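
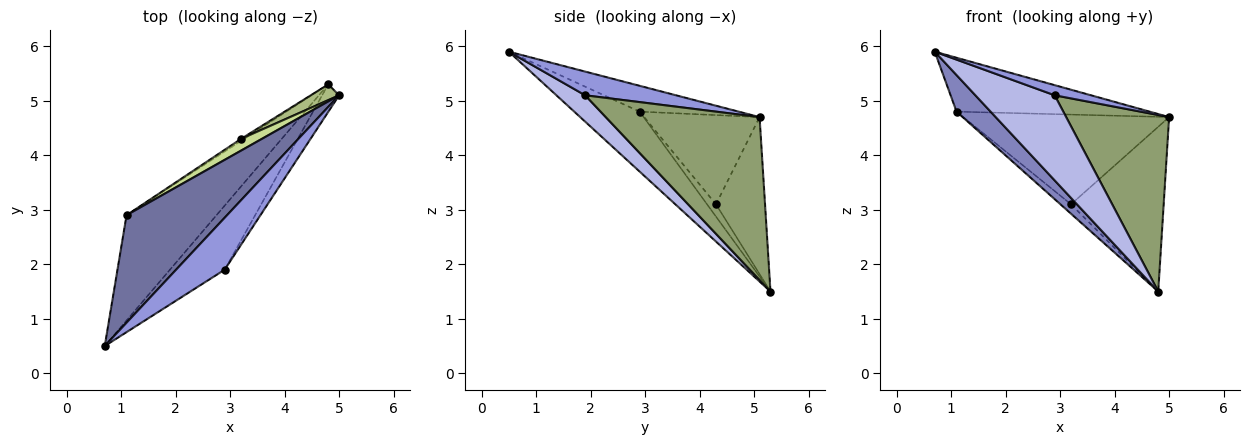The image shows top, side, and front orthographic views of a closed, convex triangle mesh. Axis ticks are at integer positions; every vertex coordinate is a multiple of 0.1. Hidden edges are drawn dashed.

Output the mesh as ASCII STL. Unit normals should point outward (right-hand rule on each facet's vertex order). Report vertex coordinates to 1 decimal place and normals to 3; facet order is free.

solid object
 facet normal -0.224 0.437 0.871
  outer loop
   vertex 1.1 2.9 4.8
   vertex 0.7 0.5 5.9
   vertex 5.0 5.1 4.7
  endloop
 endfacet
 facet normal -0.533 -0.278 -0.799
  outer loop
   vertex 1.1 2.9 4.8
   vertex 4.8 5.3 1.5
   vertex 0.7 0.5 5.9
  endloop
 endfacet
 facet normal 0.432 -0.173 0.885
  outer loop
   vertex 2.9 1.9 5.1
   vertex 5.0 5.1 4.7
   vertex 0.7 0.5 5.9
  endloop
 endfacet
 facet normal 0.278 -0.767 -0.578
  outer loop
   vertex 2.9 1.9 5.1
   vertex 0.7 0.5 5.9
   vertex 4.8 5.3 1.5
  endloop
 endfacet
 facet normal 0.828 -0.554 -0.086
  outer loop
   vertex 2.9 1.9 5.1
   vertex 4.8 5.3 1.5
   vertex 5.0 5.1 4.7
  endloop
 endfacet
 facet normal -0.466 0.881 0.084
  outer loop
   vertex 3.2 4.3 3.1
   vertex 5.0 5.1 4.7
   vertex 4.8 5.3 1.5
  endloop
 endfacet
 facet normal -0.486 0.867 0.113
  outer loop
   vertex 3.2 4.3 3.1
   vertex 1.1 2.9 4.8
   vertex 5.0 5.1 4.7
  endloop
 endfacet
 facet normal -0.636 0.754 -0.165
  outer loop
   vertex 3.2 4.3 3.1
   vertex 4.8 5.3 1.5
   vertex 1.1 2.9 4.8
  endloop
 endfacet
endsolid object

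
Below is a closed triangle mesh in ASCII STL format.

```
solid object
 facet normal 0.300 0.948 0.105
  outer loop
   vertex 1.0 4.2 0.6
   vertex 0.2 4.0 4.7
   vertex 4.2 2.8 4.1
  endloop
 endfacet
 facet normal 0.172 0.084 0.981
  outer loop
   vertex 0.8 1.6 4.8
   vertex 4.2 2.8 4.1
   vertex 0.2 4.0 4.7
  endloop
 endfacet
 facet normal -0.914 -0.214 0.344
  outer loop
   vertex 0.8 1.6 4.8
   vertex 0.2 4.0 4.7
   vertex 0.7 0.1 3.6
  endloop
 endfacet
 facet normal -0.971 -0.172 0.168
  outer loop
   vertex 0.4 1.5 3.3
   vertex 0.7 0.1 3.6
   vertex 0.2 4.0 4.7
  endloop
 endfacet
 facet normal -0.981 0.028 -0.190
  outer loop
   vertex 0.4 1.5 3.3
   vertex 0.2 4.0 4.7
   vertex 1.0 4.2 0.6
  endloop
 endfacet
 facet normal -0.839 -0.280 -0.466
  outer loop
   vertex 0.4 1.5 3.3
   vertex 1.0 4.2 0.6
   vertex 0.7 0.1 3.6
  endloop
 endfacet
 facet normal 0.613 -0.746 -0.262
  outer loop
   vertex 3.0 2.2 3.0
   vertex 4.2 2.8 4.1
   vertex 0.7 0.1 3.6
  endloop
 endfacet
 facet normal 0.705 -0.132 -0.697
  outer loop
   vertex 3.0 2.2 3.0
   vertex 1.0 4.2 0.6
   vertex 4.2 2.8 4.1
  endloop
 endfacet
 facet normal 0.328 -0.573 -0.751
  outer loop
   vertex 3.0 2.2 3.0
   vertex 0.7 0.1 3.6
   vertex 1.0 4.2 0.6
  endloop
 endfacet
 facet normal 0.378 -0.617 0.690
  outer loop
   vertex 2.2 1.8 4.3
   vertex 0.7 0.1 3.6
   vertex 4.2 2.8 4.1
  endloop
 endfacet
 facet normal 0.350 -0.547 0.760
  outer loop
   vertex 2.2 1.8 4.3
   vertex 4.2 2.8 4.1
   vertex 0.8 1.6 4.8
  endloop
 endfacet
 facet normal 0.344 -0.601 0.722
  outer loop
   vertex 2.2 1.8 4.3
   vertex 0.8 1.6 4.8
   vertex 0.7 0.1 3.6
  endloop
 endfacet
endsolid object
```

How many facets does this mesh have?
12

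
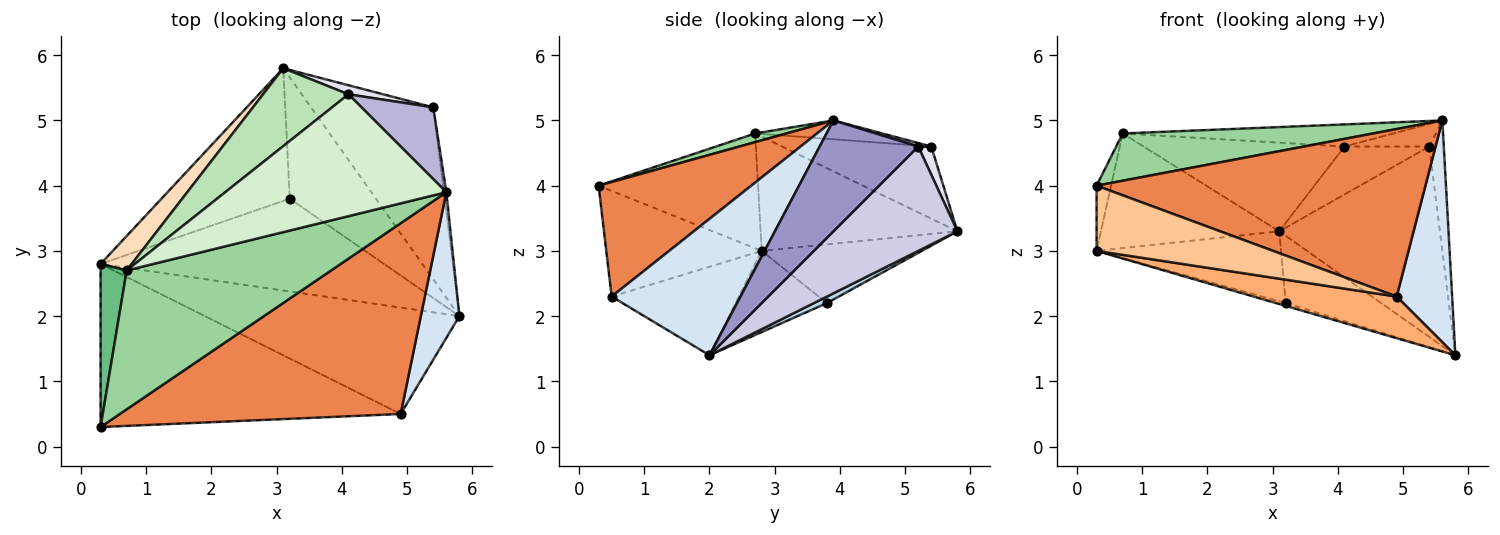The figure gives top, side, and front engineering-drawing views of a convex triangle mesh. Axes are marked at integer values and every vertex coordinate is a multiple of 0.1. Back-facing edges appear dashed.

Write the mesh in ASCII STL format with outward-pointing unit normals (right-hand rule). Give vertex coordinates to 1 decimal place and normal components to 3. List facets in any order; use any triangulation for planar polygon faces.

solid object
 facet normal -0.275 0.029 -0.961
  outer loop
   vertex 3.2 3.8 2.2
   vertex 5.8 2.0 1.4
   vertex 0.3 2.8 3.0
  endloop
 endfacet
 facet normal -0.375 0.432 -0.820
  outer loop
   vertex 3.2 3.8 2.2
   vertex 0.3 2.8 3.0
   vertex 3.1 5.8 3.3
  endloop
 endfacet
 facet normal 0.066 0.483 -0.873
  outer loop
   vertex 3.2 3.8 2.2
   vertex 3.1 5.8 3.3
   vertex 5.8 2.0 1.4
  endloop
 endfacet
 facet normal 0.889 -0.383 0.251
  outer loop
   vertex 4.9 0.5 2.3
   vertex 5.8 2.0 1.4
   vertex 5.6 3.9 5.0
  endloop
 endfacet
 facet normal 0.293 -0.631 0.718
  outer loop
   vertex 4.9 0.5 2.3
   vertex 5.6 3.9 5.0
   vertex 0.3 0.3 4.0
  endloop
 endfacet
 facet normal -0.308 -0.347 -0.886
  outer loop
   vertex 4.9 0.5 2.3
   vertex 0.3 2.8 3.0
   vertex 5.8 2.0 1.4
  endloop
 endfacet
 facet normal -0.311 -0.353 -0.882
  outer loop
   vertex 4.9 0.5 2.3
   vertex 0.3 0.3 4.0
   vertex 0.3 2.8 3.0
  endloop
 endfacet
 facet normal -0.726 0.658 0.198
  outer loop
   vertex 0.7 2.7 4.8
   vertex 3.1 5.8 3.3
   vertex 0.3 2.8 3.0
  endloop
 endfacet
 facet normal -0.971 0.088 0.221
  outer loop
   vertex 0.7 2.7 4.8
   vertex 0.3 2.8 3.0
   vertex 0.3 0.3 4.0
  endloop
 endfacet
 facet normal 0.040 -0.322 0.946
  outer loop
   vertex 0.7 2.7 4.8
   vertex 0.3 0.3 4.0
   vertex 5.6 3.9 5.0
  endloop
 endfacet
 facet normal -0.487 0.656 0.577
  outer loop
   vertex 4.1 5.4 4.6
   vertex 3.1 5.8 3.3
   vertex 0.7 2.7 4.8
  endloop
 endfacet
 facet normal -0.084 0.178 0.980
  outer loop
   vertex 4.1 5.4 4.6
   vertex 0.7 2.7 4.8
   vertex 5.6 3.9 5.0
  endloop
 endfacet
 facet normal 0.989 0.145 -0.022
  outer loop
   vertex 5.4 5.2 4.6
   vertex 5.6 3.9 5.0
   vertex 5.8 2.0 1.4
  endloop
 endfacet
 facet normal 0.046 0.300 0.953
  outer loop
   vertex 5.4 5.2 4.6
   vertex 4.1 5.4 4.6
   vertex 5.6 3.9 5.0
  endloop
 endfacet
 facet normal 0.497 0.644 -0.582
  outer loop
   vertex 5.4 5.2 4.6
   vertex 5.8 2.0 1.4
   vertex 3.1 5.8 3.3
  endloop
 endfacet
 facet normal 0.149 0.972 0.184
  outer loop
   vertex 5.4 5.2 4.6
   vertex 3.1 5.8 3.3
   vertex 4.1 5.4 4.6
  endloop
 endfacet
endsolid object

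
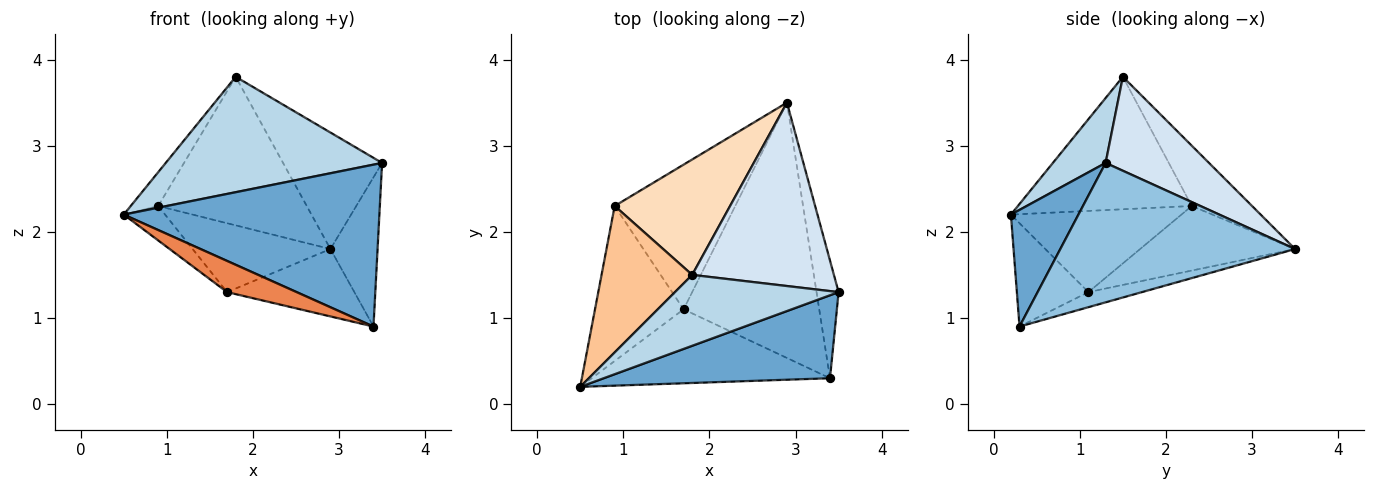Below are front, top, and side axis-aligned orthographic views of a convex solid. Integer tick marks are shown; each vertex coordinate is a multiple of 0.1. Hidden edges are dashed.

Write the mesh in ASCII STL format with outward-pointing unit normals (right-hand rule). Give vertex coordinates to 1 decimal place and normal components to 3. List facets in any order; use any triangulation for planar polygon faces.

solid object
 facet normal 0.229 -0.866 0.444
  outer loop
   vertex 3.4 0.3 0.9
   vertex 3.5 1.3 2.8
   vertex 0.5 0.2 2.2
  endloop
 endfacet
 facet normal 0.969 0.195 -0.153
  outer loop
   vertex 3.4 0.3 0.9
   vertex 2.9 3.5 1.8
   vertex 3.5 1.3 2.8
  endloop
 endfacet
 facet normal 0.203 -0.834 0.513
  outer loop
   vertex 1.8 1.5 3.8
   vertex 0.5 0.2 2.2
   vertex 3.5 1.3 2.8
  endloop
 endfacet
 facet normal 0.488 0.468 0.737
  outer loop
   vertex 1.8 1.5 3.8
   vertex 3.5 1.3 2.8
   vertex 2.9 3.5 1.8
  endloop
 endfacet
 facet normal -0.371 -0.361 -0.856
  outer loop
   vertex 1.7 1.1 1.3
   vertex 3.4 0.3 0.9
   vertex 0.5 0.2 2.2
  endloop
 endfacet
 facet normal -0.107 0.254 -0.961
  outer loop
   vertex 1.7 1.1 1.3
   vertex 2.9 3.5 1.8
   vertex 3.4 0.3 0.9
  endloop
 endfacet
 facet normal -0.818 0.129 0.560
  outer loop
   vertex 0.9 2.3 2.3
   vertex 0.5 0.2 2.2
   vertex 1.8 1.5 3.8
  endloop
 endfacet
 facet normal -0.305 0.752 0.584
  outer loop
   vertex 0.9 2.3 2.3
   vertex 1.8 1.5 3.8
   vertex 2.9 3.5 1.8
  endloop
 endfacet
 facet normal -0.667 0.162 -0.727
  outer loop
   vertex 0.9 2.3 2.3
   vertex 1.7 1.1 1.3
   vertex 0.5 0.2 2.2
  endloop
 endfacet
 facet normal -0.435 0.387 -0.813
  outer loop
   vertex 0.9 2.3 2.3
   vertex 2.9 3.5 1.8
   vertex 1.7 1.1 1.3
  endloop
 endfacet
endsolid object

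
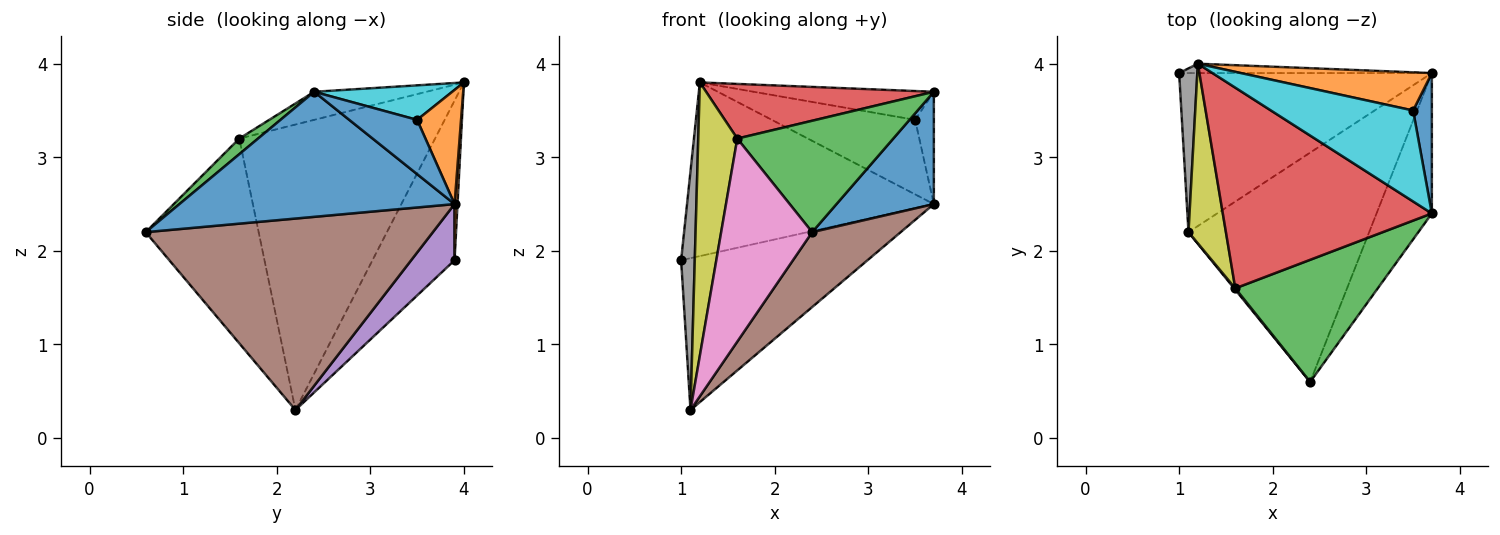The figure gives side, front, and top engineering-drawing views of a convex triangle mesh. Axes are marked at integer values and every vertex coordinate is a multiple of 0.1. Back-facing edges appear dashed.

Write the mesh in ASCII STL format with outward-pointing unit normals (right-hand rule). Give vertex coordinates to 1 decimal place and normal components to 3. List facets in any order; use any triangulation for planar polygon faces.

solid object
 facet normal 0.870 -0.308 -0.385
  outer loop
   vertex 3.7 3.9 2.5
   vertex 3.7 2.4 3.7
   vertex 2.4 0.6 2.2
  endloop
 endfacet
 facet normal 0.012 0.998 -0.054
  outer loop
   vertex 3.7 3.9 2.5
   vertex 1.0 3.9 1.9
   vertex 1.2 4.0 3.8
  endloop
 endfacet
 facet normal 0.081 -0.672 0.736
  outer loop
   vertex 1.6 1.6 3.2
   vertex 2.4 0.6 2.2
   vertex 3.7 2.4 3.7
  endloop
 endfacet
 facet normal -0.129 -0.261 0.957
  outer loop
   vertex 1.6 1.6 3.2
   vertex 3.7 2.4 3.7
   vertex 1.2 4.0 3.8
  endloop
 endfacet
 facet normal 0.159 0.682 -0.714
  outer loop
   vertex 1.1 2.2 0.3
   vertex 1.0 3.9 1.9
   vertex 3.7 3.9 2.5
  endloop
 endfacet
 facet normal 0.710 -0.219 -0.670
  outer loop
   vertex 1.1 2.2 0.3
   vertex 3.7 3.9 2.5
   vertex 2.4 0.6 2.2
  endloop
 endfacet
 facet normal -0.779 -0.627 0.004
  outer loop
   vertex 1.1 2.2 0.3
   vertex 2.4 0.6 2.2
   vertex 1.6 1.6 3.2
  endloop
 endfacet
 facet normal -0.980 -0.163 0.112
  outer loop
   vertex 1.1 2.2 0.3
   vertex 1.2 4.0 3.8
   vertex 1.0 3.9 1.9
  endloop
 endfacet
 facet normal -0.973 -0.194 0.128
  outer loop
   vertex 1.1 2.2 0.3
   vertex 1.6 1.6 3.2
   vertex 1.2 4.0 3.8
  endloop
 endfacet
 facet normal 0.225 0.294 0.929
  outer loop
   vertex 3.5 3.5 3.4
   vertex 1.2 4.0 3.8
   vertex 3.7 2.4 3.7
  endloop
 endfacet
 facet normal 0.915 0.252 0.315
  outer loop
   vertex 3.5 3.5 3.4
   vertex 3.7 2.4 3.7
   vertex 3.7 3.9 2.5
  endloop
 endfacet
 facet normal 0.263 0.859 0.440
  outer loop
   vertex 3.5 3.5 3.4
   vertex 3.7 3.9 2.5
   vertex 1.2 4.0 3.8
  endloop
 endfacet
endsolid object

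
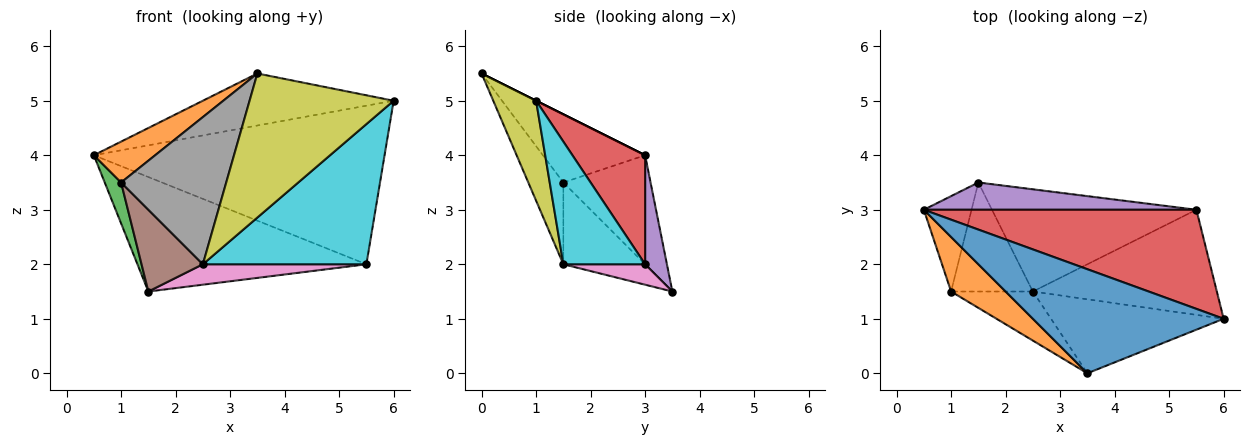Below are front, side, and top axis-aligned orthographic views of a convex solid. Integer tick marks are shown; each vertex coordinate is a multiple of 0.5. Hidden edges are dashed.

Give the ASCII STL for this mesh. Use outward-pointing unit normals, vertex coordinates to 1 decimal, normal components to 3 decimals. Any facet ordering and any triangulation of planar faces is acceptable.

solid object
 facet normal 0.000 0.447 0.894
  outer loop
   vertex 3.5 0.0 5.5
   vertex 6.0 1.0 5.0
   vertex 0.5 3.0 4.0
  endloop
 endfacet
 facet normal -0.707 -0.424 0.566
  outer loop
   vertex 1.0 1.5 3.5
   vertex 3.5 0.0 5.5
   vertex 0.5 3.0 4.0
  endloop
 endfacet
 facet normal -0.903 -0.169 -0.395
  outer loop
   vertex 1.0 1.5 3.5
   vertex 0.5 3.0 4.0
   vertex 1.5 3.5 1.5
  endloop
 endfacet
 facet normal 0.207 0.830 0.518
  outer loop
   vertex 5.5 3.0 2.0
   vertex 0.5 3.0 4.0
   vertex 6.0 1.0 5.0
  endloop
 endfacet
 facet normal 0.092 0.969 0.231
  outer loop
   vertex 5.5 3.0 2.0
   vertex 1.5 3.5 1.5
   vertex 0.5 3.0 4.0
  endloop
 endfacet
 facet normal -0.625 -0.469 -0.625
  outer loop
   vertex 2.5 1.5 2.0
   vertex 1.0 1.5 3.5
   vertex 1.5 3.5 1.5
  endloop
 endfacet
 facet normal 0.098 -0.195 -0.976
  outer loop
   vertex 2.5 1.5 2.0
   vertex 1.5 3.5 1.5
   vertex 5.5 3.0 2.0
  endloop
 endfacet
 facet normal -0.302 -0.905 -0.302
  outer loop
   vertex 2.5 1.5 2.0
   vertex 3.5 0.0 5.5
   vertex 1.0 1.5 3.5
  endloop
 endfacet
 facet normal 0.256 -0.860 -0.442
  outer loop
   vertex 2.5 1.5 2.0
   vertex 6.0 1.0 5.0
   vertex 3.5 0.0 5.5
  endloop
 endfacet
 facet normal 0.371 -0.743 -0.557
  outer loop
   vertex 2.5 1.5 2.0
   vertex 5.5 3.0 2.0
   vertex 6.0 1.0 5.0
  endloop
 endfacet
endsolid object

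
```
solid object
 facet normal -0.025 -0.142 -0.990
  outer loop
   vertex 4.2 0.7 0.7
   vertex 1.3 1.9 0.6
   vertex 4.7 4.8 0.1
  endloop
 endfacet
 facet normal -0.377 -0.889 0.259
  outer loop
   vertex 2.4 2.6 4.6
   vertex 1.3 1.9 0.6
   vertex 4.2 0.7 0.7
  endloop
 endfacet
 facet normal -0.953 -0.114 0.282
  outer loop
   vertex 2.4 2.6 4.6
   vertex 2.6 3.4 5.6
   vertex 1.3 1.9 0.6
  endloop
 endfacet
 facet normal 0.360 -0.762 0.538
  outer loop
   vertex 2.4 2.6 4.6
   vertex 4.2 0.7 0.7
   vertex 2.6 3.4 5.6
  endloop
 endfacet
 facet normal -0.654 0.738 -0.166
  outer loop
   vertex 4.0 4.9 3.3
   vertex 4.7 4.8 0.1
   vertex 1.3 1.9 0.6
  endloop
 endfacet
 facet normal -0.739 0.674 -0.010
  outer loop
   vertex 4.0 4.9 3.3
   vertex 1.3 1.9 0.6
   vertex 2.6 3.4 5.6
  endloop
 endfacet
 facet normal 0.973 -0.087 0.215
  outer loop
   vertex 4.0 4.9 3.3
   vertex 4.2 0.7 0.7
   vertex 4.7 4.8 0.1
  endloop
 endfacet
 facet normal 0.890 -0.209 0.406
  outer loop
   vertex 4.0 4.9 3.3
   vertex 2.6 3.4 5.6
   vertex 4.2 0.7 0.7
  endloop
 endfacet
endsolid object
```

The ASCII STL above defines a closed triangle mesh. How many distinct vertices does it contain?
6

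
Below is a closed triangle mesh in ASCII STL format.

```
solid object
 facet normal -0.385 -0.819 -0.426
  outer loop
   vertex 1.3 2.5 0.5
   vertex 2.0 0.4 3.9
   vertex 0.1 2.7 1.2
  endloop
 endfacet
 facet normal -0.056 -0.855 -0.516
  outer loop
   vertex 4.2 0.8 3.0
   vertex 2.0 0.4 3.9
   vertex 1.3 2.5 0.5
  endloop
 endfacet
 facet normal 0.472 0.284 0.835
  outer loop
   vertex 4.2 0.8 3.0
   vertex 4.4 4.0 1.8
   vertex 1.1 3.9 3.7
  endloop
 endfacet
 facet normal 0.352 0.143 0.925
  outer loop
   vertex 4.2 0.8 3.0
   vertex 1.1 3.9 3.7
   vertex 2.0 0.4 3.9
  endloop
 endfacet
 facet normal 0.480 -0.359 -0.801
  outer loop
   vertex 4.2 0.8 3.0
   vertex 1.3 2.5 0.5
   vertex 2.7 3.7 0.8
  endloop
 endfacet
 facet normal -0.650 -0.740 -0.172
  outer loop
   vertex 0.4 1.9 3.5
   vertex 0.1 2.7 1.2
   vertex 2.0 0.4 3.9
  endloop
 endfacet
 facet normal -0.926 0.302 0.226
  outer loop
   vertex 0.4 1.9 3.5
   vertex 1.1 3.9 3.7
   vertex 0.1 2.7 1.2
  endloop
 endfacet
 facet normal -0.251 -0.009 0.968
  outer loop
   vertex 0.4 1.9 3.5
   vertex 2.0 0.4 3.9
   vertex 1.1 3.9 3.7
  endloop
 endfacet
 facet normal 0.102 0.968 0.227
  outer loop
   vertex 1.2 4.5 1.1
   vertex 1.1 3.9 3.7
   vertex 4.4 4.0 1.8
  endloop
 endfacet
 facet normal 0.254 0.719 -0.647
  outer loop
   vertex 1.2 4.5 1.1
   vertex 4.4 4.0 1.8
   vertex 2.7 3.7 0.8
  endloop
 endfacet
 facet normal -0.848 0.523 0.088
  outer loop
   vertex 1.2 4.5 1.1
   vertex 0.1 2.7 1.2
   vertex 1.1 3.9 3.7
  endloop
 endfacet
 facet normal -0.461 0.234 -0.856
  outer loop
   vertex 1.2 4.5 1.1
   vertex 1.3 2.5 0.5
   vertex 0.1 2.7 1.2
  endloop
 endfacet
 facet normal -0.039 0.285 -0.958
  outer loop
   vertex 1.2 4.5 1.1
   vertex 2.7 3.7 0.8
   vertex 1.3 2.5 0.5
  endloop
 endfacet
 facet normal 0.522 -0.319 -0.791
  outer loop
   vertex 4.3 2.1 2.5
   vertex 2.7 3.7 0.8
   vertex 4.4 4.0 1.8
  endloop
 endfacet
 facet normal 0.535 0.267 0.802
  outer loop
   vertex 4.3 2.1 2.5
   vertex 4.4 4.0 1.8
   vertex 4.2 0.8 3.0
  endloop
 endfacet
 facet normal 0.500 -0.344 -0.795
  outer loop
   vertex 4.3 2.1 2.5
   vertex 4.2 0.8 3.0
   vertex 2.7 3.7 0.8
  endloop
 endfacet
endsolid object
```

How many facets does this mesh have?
16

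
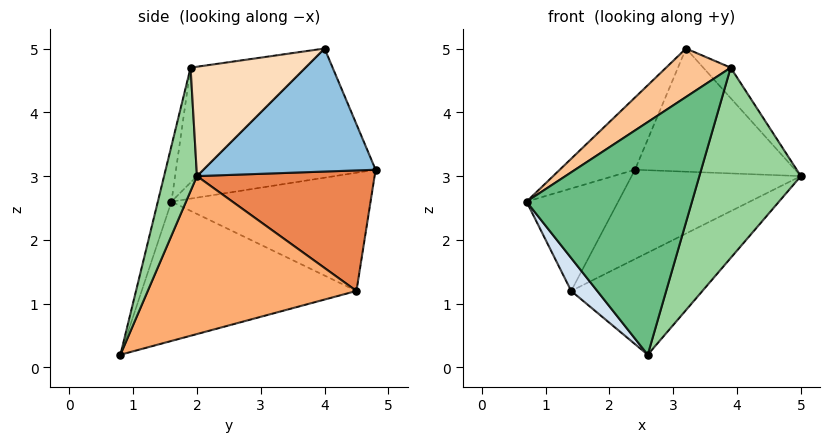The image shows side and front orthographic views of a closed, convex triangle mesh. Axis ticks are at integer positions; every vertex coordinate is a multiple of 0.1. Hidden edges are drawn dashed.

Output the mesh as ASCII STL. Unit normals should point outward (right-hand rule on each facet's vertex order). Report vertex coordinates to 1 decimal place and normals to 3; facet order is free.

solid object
 facet normal -0.801 0.350 0.485
  outer loop
   vertex 3.2 4.0 5.0
   vertex 2.4 4.8 3.1
   vertex 0.7 1.6 2.6
  endloop
 endfacet
 facet normal 0.732 0.681 -0.022
  outer loop
   vertex 3.2 4.0 5.0
   vertex 5.0 2.0 3.0
   vertex 2.4 4.8 3.1
  endloop
 endfacet
 facet normal -0.840 0.387 0.381
  outer loop
   vertex 1.4 4.5 1.2
   vertex 0.7 1.6 2.6
   vertex 2.4 4.8 3.1
  endloop
 endfacet
 facet normal -0.796 -0.097 -0.598
  outer loop
   vertex 1.4 4.5 1.2
   vertex 2.6 0.8 0.2
   vertex 0.7 1.6 2.6
  endloop
 endfacet
 facet normal 0.650 0.619 -0.440
  outer loop
   vertex 1.4 4.5 1.2
   vertex 2.4 4.8 3.1
   vertex 5.0 2.0 3.0
  endloop
 endfacet
 facet normal 0.613 0.385 -0.690
  outer loop
   vertex 1.4 4.5 1.2
   vertex 5.0 2.0 3.0
   vertex 2.6 0.8 0.2
  endloop
 endfacet
 facet normal -0.507 -0.285 0.813
  outer loop
   vertex 3.9 1.9 4.7
   vertex 3.2 4.0 5.0
   vertex 0.7 1.6 2.6
  endloop
 endfacet
 facet normal 0.818 0.195 0.541
  outer loop
   vertex 3.9 1.9 4.7
   vertex 5.0 2.0 3.0
   vertex 3.2 4.0 5.0
  endloop
 endfacet
 facet normal -0.079 -0.963 0.258
  outer loop
   vertex 3.9 1.9 4.7
   vertex 0.7 1.6 2.6
   vertex 2.6 0.8 0.2
  endloop
 endfacet
 facet normal 0.305 -0.942 0.142
  outer loop
   vertex 3.9 1.9 4.7
   vertex 2.6 0.8 0.2
   vertex 5.0 2.0 3.0
  endloop
 endfacet
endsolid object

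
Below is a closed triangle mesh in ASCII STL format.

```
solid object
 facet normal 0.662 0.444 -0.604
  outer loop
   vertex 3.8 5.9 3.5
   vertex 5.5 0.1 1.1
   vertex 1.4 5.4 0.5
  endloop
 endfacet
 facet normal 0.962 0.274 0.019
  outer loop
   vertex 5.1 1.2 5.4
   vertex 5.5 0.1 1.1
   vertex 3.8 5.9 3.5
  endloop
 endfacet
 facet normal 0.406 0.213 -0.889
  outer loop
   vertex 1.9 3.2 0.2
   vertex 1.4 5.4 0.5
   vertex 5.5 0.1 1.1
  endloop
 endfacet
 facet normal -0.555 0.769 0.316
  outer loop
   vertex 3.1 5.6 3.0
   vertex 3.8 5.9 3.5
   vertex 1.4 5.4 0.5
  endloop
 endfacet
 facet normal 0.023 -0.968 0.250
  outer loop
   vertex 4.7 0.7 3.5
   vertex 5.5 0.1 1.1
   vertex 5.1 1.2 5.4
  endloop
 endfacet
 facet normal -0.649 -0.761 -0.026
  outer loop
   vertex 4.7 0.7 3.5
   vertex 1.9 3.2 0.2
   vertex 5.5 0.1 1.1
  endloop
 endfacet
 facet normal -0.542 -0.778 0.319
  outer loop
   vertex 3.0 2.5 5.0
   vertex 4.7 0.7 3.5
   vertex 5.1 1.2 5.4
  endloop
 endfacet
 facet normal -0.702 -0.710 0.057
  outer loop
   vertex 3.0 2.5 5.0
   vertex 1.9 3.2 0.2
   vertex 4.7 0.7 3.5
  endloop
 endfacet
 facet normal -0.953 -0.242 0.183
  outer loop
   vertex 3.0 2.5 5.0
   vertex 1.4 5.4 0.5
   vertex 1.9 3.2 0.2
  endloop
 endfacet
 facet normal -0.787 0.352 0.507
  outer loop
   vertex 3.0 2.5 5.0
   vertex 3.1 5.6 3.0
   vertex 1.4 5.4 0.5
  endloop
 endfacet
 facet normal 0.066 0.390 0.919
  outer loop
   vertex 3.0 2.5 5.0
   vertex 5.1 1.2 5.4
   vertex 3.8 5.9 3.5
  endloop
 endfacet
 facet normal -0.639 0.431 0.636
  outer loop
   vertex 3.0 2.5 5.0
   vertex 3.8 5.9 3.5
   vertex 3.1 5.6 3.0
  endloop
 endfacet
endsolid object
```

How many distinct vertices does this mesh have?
8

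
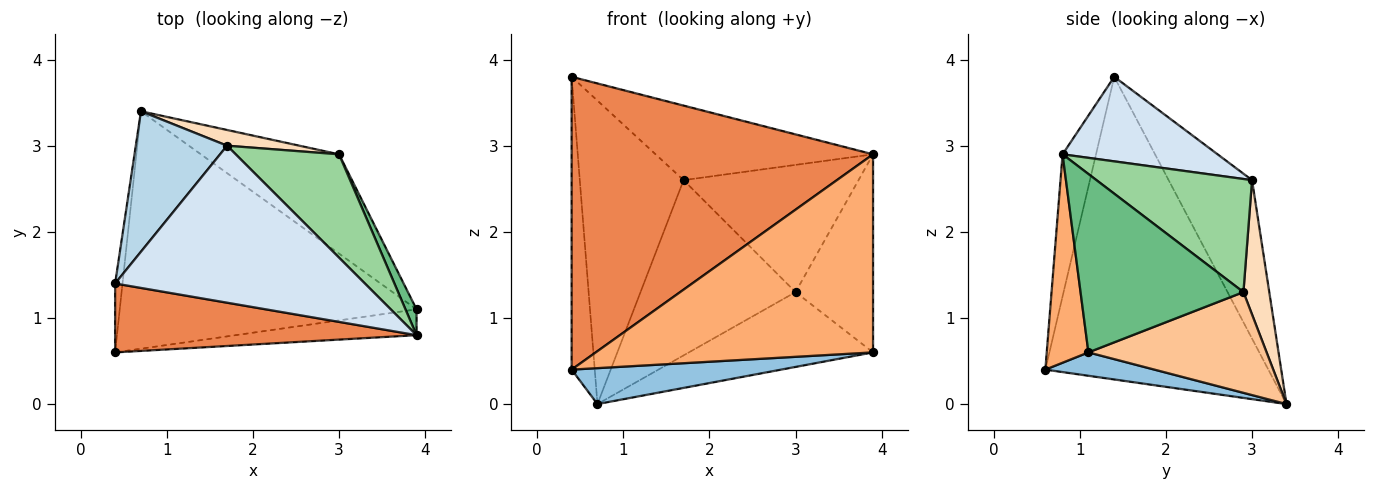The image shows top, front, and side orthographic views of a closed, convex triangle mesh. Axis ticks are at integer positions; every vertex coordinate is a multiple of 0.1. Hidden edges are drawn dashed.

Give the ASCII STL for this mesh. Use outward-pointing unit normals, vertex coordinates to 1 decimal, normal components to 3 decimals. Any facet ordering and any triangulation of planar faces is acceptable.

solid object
 facet normal -0.994 0.103 -0.024
  outer loop
   vertex 0.4 0.6 0.4
   vertex 0.4 1.4 3.8
   vertex 0.7 3.4 0.0
  endloop
 endfacet
 facet normal 0.078 -0.149 -0.986
  outer loop
   vertex 0.4 0.6 0.4
   vertex 0.7 3.4 0.0
   vertex 3.9 1.1 0.6
  endloop
 endfacet
 facet normal -0.589 0.733 0.339
  outer loop
   vertex 1.7 3.0 2.6
   vertex 0.7 3.4 0.0
   vertex 0.4 1.4 3.8
  endloop
 endfacet
 facet normal 0.292 0.410 0.864
  outer loop
   vertex 3.9 0.8 2.9
   vertex 1.7 3.0 2.6
   vertex 0.4 1.4 3.8
  endloop
 endfacet
 facet normal -0.107 -0.968 0.228
  outer loop
   vertex 3.9 0.8 2.9
   vertex 0.4 1.4 3.8
   vertex 0.4 0.6 0.4
  endloop
 endfacet
 facet normal 0.147 -0.981 -0.128
  outer loop
   vertex 3.9 0.8 2.9
   vertex 0.4 0.6 0.4
   vertex 3.9 1.1 0.6
  endloop
 endfacet
 facet normal 0.503 0.520 -0.690
  outer loop
   vertex 3.0 2.9 1.3
   vertex 3.9 1.1 0.6
   vertex 0.7 3.4 0.0
  endloop
 endfacet
 facet normal 0.164 0.983 0.088
  outer loop
   vertex 3.0 2.9 1.3
   vertex 0.7 3.4 0.0
   vertex 1.7 3.0 2.6
  endloop
 endfacet
 facet normal 0.902 0.429 0.056
  outer loop
   vertex 3.0 2.9 1.3
   vertex 3.9 0.8 2.9
   vertex 3.9 1.1 0.6
  endloop
 endfacet
 facet normal 0.568 0.639 0.519
  outer loop
   vertex 3.0 2.9 1.3
   vertex 1.7 3.0 2.6
   vertex 3.9 0.8 2.9
  endloop
 endfacet
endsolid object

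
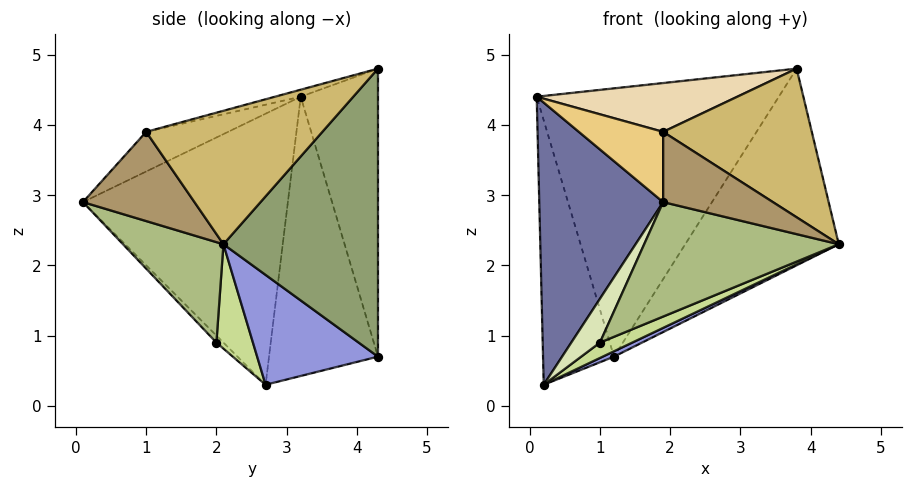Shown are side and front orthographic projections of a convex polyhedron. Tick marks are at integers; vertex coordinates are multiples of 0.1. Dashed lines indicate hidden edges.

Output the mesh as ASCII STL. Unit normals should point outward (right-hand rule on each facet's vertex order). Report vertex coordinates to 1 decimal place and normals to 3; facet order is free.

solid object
 facet normal -0.855 -0.517 0.042
  outer loop
   vertex 0.2 2.7 0.3
   vertex 1.9 0.1 2.9
   vertex 0.1 3.2 4.4
  endloop
 endfacet
 facet normal -0.835 0.543 -0.087
  outer loop
   vertex 1.2 4.3 0.7
   vertex 0.2 2.7 0.3
   vertex 0.1 3.2 4.4
  endloop
 endfacet
 facet normal 0.425 -0.040 -0.904
  outer loop
   vertex 1.2 4.3 0.7
   vertex 4.4 2.1 2.3
   vertex 0.2 2.7 0.3
  endloop
 endfacet
 facet normal -0.299 0.935 0.189
  outer loop
   vertex 3.8 4.3 4.8
   vertex 1.2 4.3 0.7
   vertex 0.1 3.2 4.4
  endloop
 endfacet
 facet normal 0.647 0.643 -0.410
  outer loop
   vertex 3.8 4.3 4.8
   vertex 4.4 2.1 2.3
   vertex 1.2 4.3 0.7
  endloop
 endfacet
 facet normal 0.316 -0.613 -0.724
  outer loop
   vertex 1.0 2.0 0.9
   vertex 4.4 2.1 2.3
   vertex 1.9 0.1 2.9
  endloop
 endfacet
 facet normal 0.368 -0.326 -0.871
  outer loop
   vertex 1.0 2.0 0.9
   vertex 0.2 2.7 0.3
   vertex 4.4 2.1 2.3
  endloop
 endfacet
 facet normal -0.185 -0.753 -0.632
  outer loop
   vertex 1.0 2.0 0.9
   vertex 1.9 0.1 2.9
   vertex 0.2 2.7 0.3
  endloop
 endfacet
 facet normal 0.603 -0.593 0.534
  outer loop
   vertex 1.9 1.0 3.9
   vertex 1.9 0.1 2.9
   vertex 4.4 2.1 2.3
  endloop
 endfacet
 facet normal 0.611 -0.516 0.600
  outer loop
   vertex 1.9 1.0 3.9
   vertex 4.4 2.1 2.3
   vertex 3.8 4.3 4.8
  endloop
 endfacet
 facet normal -0.586 -0.602 0.542
  outer loop
   vertex 1.9 1.0 3.9
   vertex 0.1 3.2 4.4
   vertex 1.9 0.1 2.9
  endloop
 endfacet
 facet normal -0.032 -0.246 0.969
  outer loop
   vertex 1.9 1.0 3.9
   vertex 3.8 4.3 4.8
   vertex 0.1 3.2 4.4
  endloop
 endfacet
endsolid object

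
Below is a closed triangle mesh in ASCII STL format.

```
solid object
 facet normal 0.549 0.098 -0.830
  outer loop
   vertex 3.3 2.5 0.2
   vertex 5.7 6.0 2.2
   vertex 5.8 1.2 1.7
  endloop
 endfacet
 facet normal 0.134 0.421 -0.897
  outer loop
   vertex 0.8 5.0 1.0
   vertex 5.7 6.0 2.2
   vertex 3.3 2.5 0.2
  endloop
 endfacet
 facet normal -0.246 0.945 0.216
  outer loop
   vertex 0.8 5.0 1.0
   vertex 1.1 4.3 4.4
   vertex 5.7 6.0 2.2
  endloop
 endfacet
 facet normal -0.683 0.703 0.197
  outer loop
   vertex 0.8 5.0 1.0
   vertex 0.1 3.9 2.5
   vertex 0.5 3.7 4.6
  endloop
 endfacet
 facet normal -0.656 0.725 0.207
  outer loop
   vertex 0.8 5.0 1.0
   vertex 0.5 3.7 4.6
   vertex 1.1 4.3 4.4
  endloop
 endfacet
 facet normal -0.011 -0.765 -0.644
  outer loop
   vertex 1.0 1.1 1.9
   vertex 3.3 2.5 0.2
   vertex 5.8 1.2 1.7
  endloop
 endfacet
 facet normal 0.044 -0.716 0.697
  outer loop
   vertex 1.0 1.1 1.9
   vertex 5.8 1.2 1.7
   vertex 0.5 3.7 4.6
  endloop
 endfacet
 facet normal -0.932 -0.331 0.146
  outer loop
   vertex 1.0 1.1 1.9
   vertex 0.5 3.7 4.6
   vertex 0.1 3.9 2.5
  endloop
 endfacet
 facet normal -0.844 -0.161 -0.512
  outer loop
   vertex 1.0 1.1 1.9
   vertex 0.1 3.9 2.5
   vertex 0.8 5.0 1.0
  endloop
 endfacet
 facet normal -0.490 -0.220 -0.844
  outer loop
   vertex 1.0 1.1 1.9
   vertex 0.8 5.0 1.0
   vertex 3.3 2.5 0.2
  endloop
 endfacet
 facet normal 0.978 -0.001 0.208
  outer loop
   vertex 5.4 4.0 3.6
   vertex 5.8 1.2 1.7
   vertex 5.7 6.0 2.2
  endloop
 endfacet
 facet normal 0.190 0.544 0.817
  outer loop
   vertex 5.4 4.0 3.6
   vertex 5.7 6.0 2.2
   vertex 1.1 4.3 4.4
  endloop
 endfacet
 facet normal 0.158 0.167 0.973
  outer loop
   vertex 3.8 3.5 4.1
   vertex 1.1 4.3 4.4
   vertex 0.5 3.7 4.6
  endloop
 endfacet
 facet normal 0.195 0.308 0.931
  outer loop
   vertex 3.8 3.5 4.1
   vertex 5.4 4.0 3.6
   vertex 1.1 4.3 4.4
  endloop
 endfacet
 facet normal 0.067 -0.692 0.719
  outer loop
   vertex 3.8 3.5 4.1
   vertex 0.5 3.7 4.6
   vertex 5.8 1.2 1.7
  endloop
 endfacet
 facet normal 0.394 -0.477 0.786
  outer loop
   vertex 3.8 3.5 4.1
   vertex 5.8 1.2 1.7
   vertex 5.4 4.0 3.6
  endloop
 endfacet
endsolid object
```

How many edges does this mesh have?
24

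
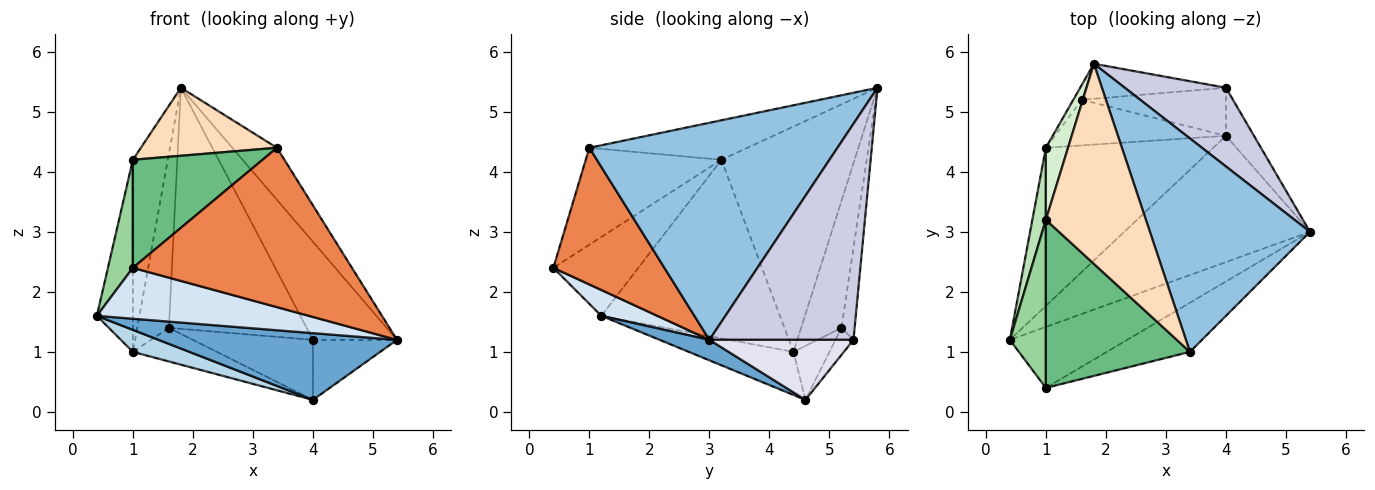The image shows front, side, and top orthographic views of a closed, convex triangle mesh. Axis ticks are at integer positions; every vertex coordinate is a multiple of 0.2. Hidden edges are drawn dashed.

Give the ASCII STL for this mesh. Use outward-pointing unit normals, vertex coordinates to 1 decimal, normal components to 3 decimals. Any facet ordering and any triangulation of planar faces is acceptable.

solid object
 facet normal 0.097 -0.465 -0.880
  outer loop
   vertex 4.0 4.6 0.2
   vertex 5.4 3.0 1.2
   vertex 0.4 1.2 1.6
  endloop
 endfacet
 facet normal 0.797 0.143 0.587
  outer loop
   vertex 3.4 1.0 4.4
   vertex 5.4 3.0 1.2
   vertex 1.8 5.8 5.4
  endloop
 endfacet
 facet normal -0.247 -0.134 -0.960
  outer loop
   vertex 1.0 4.4 1.0
   vertex 4.0 4.6 0.2
   vertex 0.4 1.2 1.6
  endloop
 endfacet
 facet normal 0.167 -0.632 -0.757
  outer loop
   vertex 1.0 0.4 2.4
   vertex 0.4 1.2 1.6
   vertex 5.4 3.0 1.2
  endloop
 endfacet
 facet normal 0.436 -0.860 -0.265
  outer loop
   vertex 1.0 0.4 2.4
   vertex 5.4 3.0 1.2
   vertex 3.4 1.0 4.4
  endloop
 endfacet
 facet normal -0.786 0.616 -0.053
  outer loop
   vertex 1.6 5.2 1.4
   vertex 1.0 4.4 1.0
   vertex 1.8 5.8 5.4
  endloop
 endfacet
 facet normal -0.246 0.575 -0.780
  outer loop
   vertex 1.6 5.2 1.4
   vertex 4.0 4.6 0.2
   vertex 1.0 4.4 1.0
  endloop
 endfacet
 facet normal -0.350 -0.302 0.887
  outer loop
   vertex 1.0 3.2 4.2
   vertex 3.4 1.0 4.4
   vertex 1.8 5.8 5.4
  endloop
 endfacet
 facet normal -0.492 -0.471 0.732
  outer loop
   vertex 1.0 3.2 4.2
   vertex 1.0 0.4 2.4
   vertex 3.4 1.0 4.4
  endloop
 endfacet
 facet normal -0.879 -0.258 0.401
  outer loop
   vertex 1.0 3.2 4.2
   vertex 0.4 1.2 1.6
   vertex 1.0 0.4 2.4
  endloop
 endfacet
 facet normal -0.978 0.197 0.074
  outer loop
   vertex 1.0 3.2 4.2
   vertex 1.0 4.4 1.0
   vertex 0.4 1.2 1.6
  endloop
 endfacet
 facet normal -0.963 0.253 0.095
  outer loop
   vertex 1.0 3.2 4.2
   vertex 1.8 5.8 5.4
   vertex 1.0 4.4 1.0
  endloop
 endfacet
 facet normal -0.094 0.985 -0.143
  outer loop
   vertex 4.0 5.4 1.2
   vertex 1.6 5.2 1.4
   vertex 1.8 5.8 5.4
  endloop
 endfacet
 facet normal -0.116 0.776 -0.620
  outer loop
   vertex 4.0 5.4 1.2
   vertex 4.0 4.6 0.2
   vertex 1.6 5.2 1.4
  endloop
 endfacet
 facet normal 0.801 0.467 0.375
  outer loop
   vertex 4.0 5.4 1.2
   vertex 1.8 5.8 5.4
   vertex 5.4 3.0 1.2
  endloop
 endfacet
 facet normal 0.801 0.467 -0.374
  outer loop
   vertex 4.0 5.4 1.2
   vertex 5.4 3.0 1.2
   vertex 4.0 4.6 0.2
  endloop
 endfacet
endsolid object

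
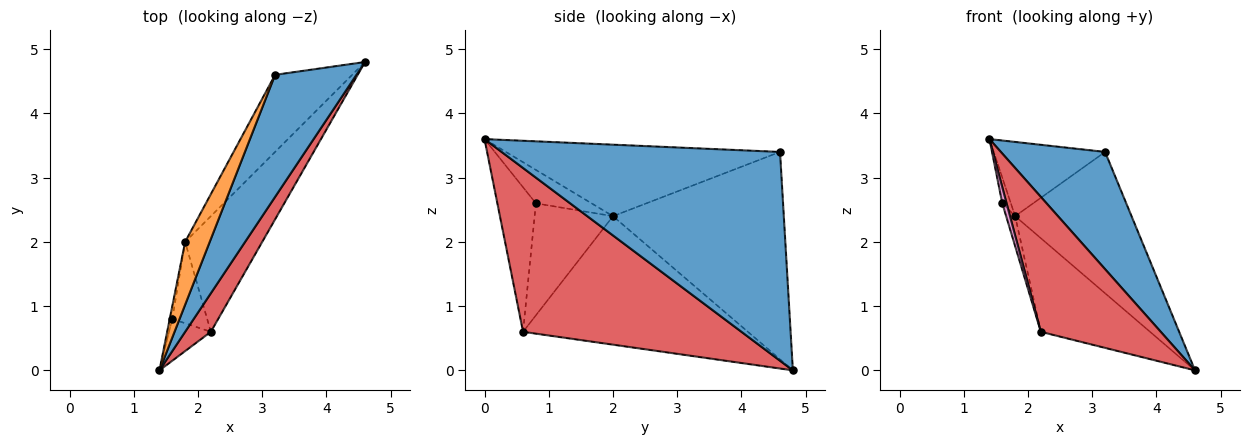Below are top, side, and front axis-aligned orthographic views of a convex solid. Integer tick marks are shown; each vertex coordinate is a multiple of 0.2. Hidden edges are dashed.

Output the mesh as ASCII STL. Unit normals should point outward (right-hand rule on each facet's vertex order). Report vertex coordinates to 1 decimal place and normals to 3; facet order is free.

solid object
 facet normal 0.880 -0.329 0.343
  outer loop
   vertex 3.2 4.6 3.4
   vertex 1.4 0.0 3.6
   vertex 4.6 4.8 0.0
  endloop
 endfacet
 facet normal -0.883 0.359 0.303
  outer loop
   vertex 3.2 4.6 3.4
   vertex 1.8 2.0 2.4
   vertex 1.4 0.0 3.6
  endloop
 endfacet
 facet normal -0.790 0.538 -0.294
  outer loop
   vertex 3.2 4.6 3.4
   vertex 4.6 4.8 0.0
   vertex 1.8 2.0 2.4
  endloop
 endfacet
 facet normal 0.868 -0.477 0.136
  outer loop
   vertex 2.2 0.6 0.6
   vertex 4.6 4.8 0.0
   vertex 1.4 0.0 3.6
  endloop
 endfacet
 facet normal -0.792 0.384 -0.475
  outer loop
   vertex 2.2 0.6 0.6
   vertex 1.8 2.0 2.4
   vertex 4.6 4.8 0.0
  endloop
 endfacet
 facet normal -0.986 0.152 -0.076
  outer loop
   vertex 1.6 0.8 2.6
   vertex 1.4 0.0 3.6
   vertex 1.8 2.0 2.4
  endloop
 endfacet
 facet normal -0.955 -0.106 -0.276
  outer loop
   vertex 1.6 0.8 2.6
   vertex 2.2 0.6 0.6
   vertex 1.4 0.0 3.6
  endloop
 endfacet
 facet normal -0.949 0.109 -0.296
  outer loop
   vertex 1.6 0.8 2.6
   vertex 1.8 2.0 2.4
   vertex 2.2 0.6 0.6
  endloop
 endfacet
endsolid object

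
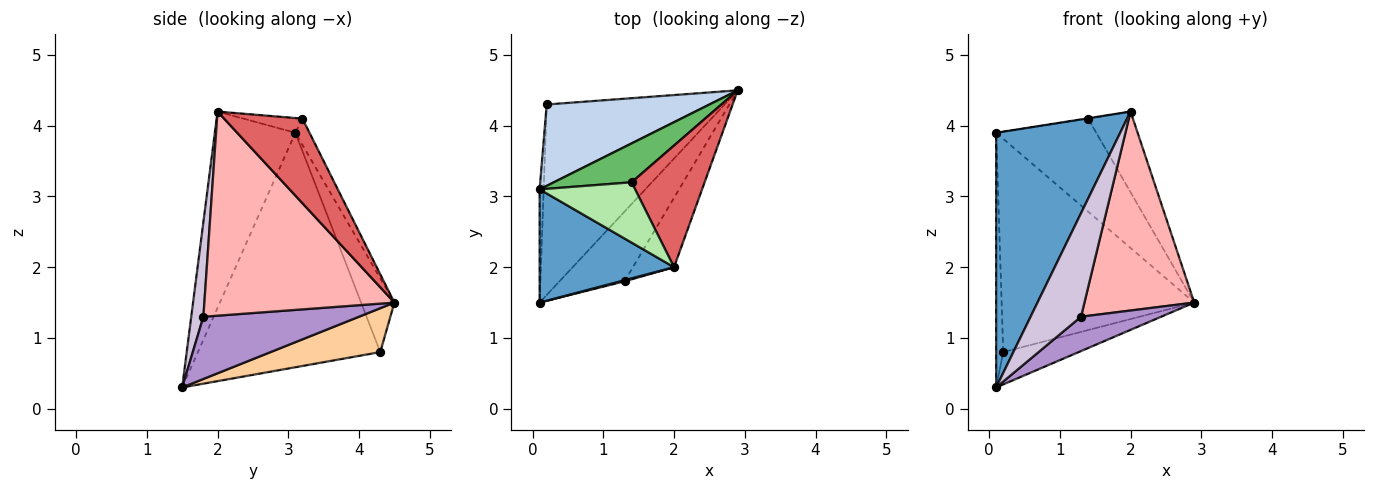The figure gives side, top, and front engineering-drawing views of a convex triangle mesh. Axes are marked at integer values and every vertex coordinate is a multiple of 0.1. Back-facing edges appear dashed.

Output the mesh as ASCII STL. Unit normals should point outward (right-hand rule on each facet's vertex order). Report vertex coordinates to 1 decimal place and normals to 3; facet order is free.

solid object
 facet normal -0.510 -0.786 0.349
  outer loop
   vertex 0.1 1.5 0.3
   vertex 2.0 2.0 4.2
   vertex 0.1 3.1 3.9
  endloop
 endfacet
 facet normal -0.160 0.922 0.352
  outer loop
   vertex 0.2 4.3 0.8
   vertex 0.1 3.1 3.9
   vertex 2.9 4.5 1.5
  endloop
 endfacet
 facet normal -0.999 0.039 -0.017
  outer loop
   vertex 0.2 4.3 0.8
   vertex 0.1 1.5 0.3
   vertex 0.1 3.1 3.9
  endloop
 endfacet
 facet normal 0.236 0.163 -0.958
  outer loop
   vertex 0.2 4.3 0.8
   vertex 2.9 4.5 1.5
   vertex 0.1 1.5 0.3
  endloop
 endfacet
 facet normal -0.129 0.915 0.383
  outer loop
   vertex 1.4 3.2 4.1
   vertex 2.9 4.5 1.5
   vertex 0.1 3.1 3.9
  endloop
 endfacet
 facet normal -0.153 0.006 0.988
  outer loop
   vertex 1.4 3.2 4.1
   vertex 0.1 3.1 3.9
   vertex 2.0 2.0 4.2
  endloop
 endfacet
 facet normal 0.695 0.397 0.600
  outer loop
   vertex 1.4 3.2 4.1
   vertex 2.0 2.0 4.2
   vertex 2.9 4.5 1.5
  endloop
 endfacet
 facet normal 0.853 -0.493 -0.172
  outer loop
   vertex 1.3 1.8 1.3
   vertex 2.9 4.5 1.5
   vertex 2.0 2.0 4.2
  endloop
 endfacet
 facet normal 0.651 -0.335 -0.681
  outer loop
   vertex 1.3 1.8 1.3
   vertex 0.1 1.5 0.3
   vertex 2.9 4.5 1.5
  endloop
 endfacet
 facet normal 0.234 -0.972 0.010
  outer loop
   vertex 1.3 1.8 1.3
   vertex 2.0 2.0 4.2
   vertex 0.1 1.5 0.3
  endloop
 endfacet
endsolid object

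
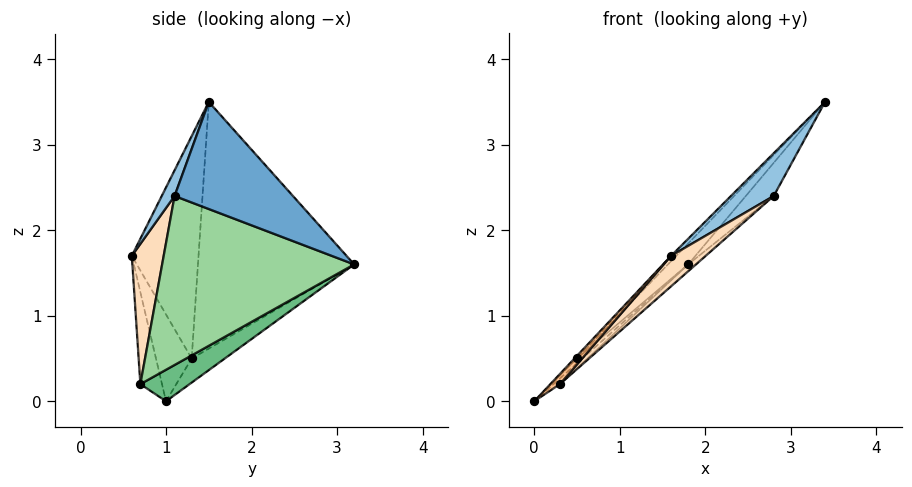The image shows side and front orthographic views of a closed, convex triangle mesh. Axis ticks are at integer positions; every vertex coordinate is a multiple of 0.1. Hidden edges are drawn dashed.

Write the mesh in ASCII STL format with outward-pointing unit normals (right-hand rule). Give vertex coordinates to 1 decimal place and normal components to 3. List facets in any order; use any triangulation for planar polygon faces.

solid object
 facet normal 0.829 0.196 -0.523
  outer loop
   vertex 2.8 1.1 2.4
   vertex 1.8 3.2 1.6
   vertex 3.4 1.5 3.5
  endloop
 endfacet
 facet normal 0.282 -0.941 0.188
  outer loop
   vertex 2.8 1.1 2.4
   vertex 3.4 1.5 3.5
   vertex 1.6 0.6 1.7
  endloop
 endfacet
 facet normal -0.737 0.119 0.666
  outer loop
   vertex 0.5 1.3 0.5
   vertex 1.8 3.2 1.6
   vertex 0.0 1.0 0.0
  endloop
 endfacet
 facet normal -0.719 0.093 0.689
  outer loop
   vertex 0.5 1.3 0.5
   vertex 3.4 1.5 3.5
   vertex 1.8 3.2 1.6
  endloop
 endfacet
 facet normal -0.721 0.051 0.691
  outer loop
   vertex 0.5 1.3 0.5
   vertex 0.0 1.0 0.0
   vertex 1.6 0.6 1.7
  endloop
 endfacet
 facet normal -0.720 0.055 0.692
  outer loop
   vertex 0.5 1.3 0.5
   vertex 1.6 0.6 1.7
   vertex 3.4 1.5 3.5
  endloop
 endfacet
 facet normal -0.726 -0.321 0.608
  outer loop
   vertex 0.3 0.7 0.2
   vertex 1.6 0.6 1.7
   vertex 0.0 1.0 0.0
  endloop
 endfacet
 facet normal 0.572 -0.620 -0.537
  outer loop
   vertex 0.3 0.7 0.2
   vertex 2.8 1.1 2.4
   vertex 1.6 0.6 1.7
  endloop
 endfacet
 facet normal 0.607 0.079 -0.791
  outer loop
   vertex 0.3 0.7 0.2
   vertex 0.0 1.0 0.0
   vertex 1.8 3.2 1.6
  endloop
 endfacet
 facet normal 0.658 0.027 -0.753
  outer loop
   vertex 0.3 0.7 0.2
   vertex 1.8 3.2 1.6
   vertex 2.8 1.1 2.4
  endloop
 endfacet
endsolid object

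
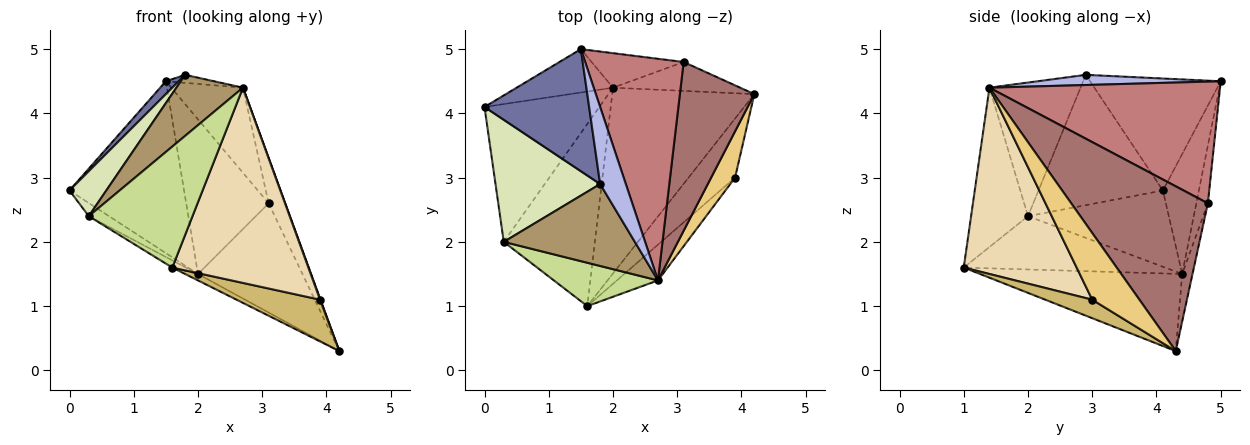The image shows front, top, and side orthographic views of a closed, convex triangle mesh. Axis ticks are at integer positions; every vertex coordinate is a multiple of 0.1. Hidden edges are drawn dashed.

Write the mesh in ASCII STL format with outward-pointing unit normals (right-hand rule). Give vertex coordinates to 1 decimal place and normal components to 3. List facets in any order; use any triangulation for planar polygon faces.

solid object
 facet normal -0.729 -0.072 0.681
  outer loop
   vertex 1.5 5.0 4.5
   vertex 0.0 4.1 2.8
   vertex 1.8 2.9 4.6
  endloop
 endfacet
 facet normal -0.478 0.030 -0.878
  outer loop
   vertex 2.0 4.4 1.5
   vertex 4.2 4.3 0.3
   vertex 1.6 1.0 1.6
  endloop
 endfacet
 facet normal -0.291 0.928 -0.234
  outer loop
   vertex 2.0 4.4 1.5
   vertex 0.0 4.1 2.8
   vertex 1.5 5.0 4.5
  endloop
 endfacet
 facet normal 0.366 0.096 0.925
  outer loop
   vertex 2.7 1.4 4.4
   vertex 1.5 5.0 4.5
   vertex 1.8 2.9 4.6
  endloop
 endfacet
 facet normal -0.552 0.079 -0.830
  outer loop
   vertex 0.3 2.0 2.4
   vertex 0.0 4.1 2.8
   vertex 2.0 4.4 1.5
  endloop
 endfacet
 facet normal -0.505 0.034 -0.863
  outer loop
   vertex 0.3 2.0 2.4
   vertex 2.0 4.4 1.5
   vertex 1.6 1.0 1.6
  endloop
 endfacet
 facet normal -0.459 -0.836 0.300
  outer loop
   vertex 0.3 2.0 2.4
   vertex 1.6 1.0 1.6
   vertex 2.7 1.4 4.4
  endloop
 endfacet
 facet normal -0.760 -0.225 0.610
  outer loop
   vertex 0.3 2.0 2.4
   vertex 1.8 2.9 4.6
   vertex 0.0 4.1 2.8
  endloop
 endfacet
 facet normal -0.633 -0.463 0.621
  outer loop
   vertex 0.3 2.0 2.4
   vertex 2.7 1.4 4.4
   vertex 1.8 2.9 4.6
  endloop
 endfacet
 facet normal 0.309 -0.549 -0.777
  outer loop
   vertex 3.9 3.0 1.1
   vertex 1.6 1.0 1.6
   vertex 4.2 4.3 0.3
  endloop
 endfacet
 facet normal 0.941 -0.009 0.338
  outer loop
   vertex 3.9 3.0 1.1
   vertex 4.2 4.3 0.3
   vertex 2.7 1.4 4.4
  endloop
 endfacet
 facet normal 0.632 -0.762 -0.140
  outer loop
   vertex 3.9 3.0 1.1
   vertex 2.7 1.4 4.4
   vertex 1.6 1.0 1.6
  endloop
 endfacet
 facet normal 0.906 0.110 0.409
  outer loop
   vertex 3.1 4.8 2.6
   vertex 2.7 1.4 4.4
   vertex 4.2 4.3 0.3
  endloop
 endfacet
 facet normal 0.756 0.235 0.612
  outer loop
   vertex 3.1 4.8 2.6
   vertex 1.5 5.0 4.5
   vertex 2.7 1.4 4.4
  endloop
 endfacet
 facet normal -0.095 0.962 -0.255
  outer loop
   vertex 3.1 4.8 2.6
   vertex 4.2 4.3 0.3
   vertex 2.0 4.4 1.5
  endloop
 endfacet
 facet normal -0.136 0.967 -0.216
  outer loop
   vertex 3.1 4.8 2.6
   vertex 2.0 4.4 1.5
   vertex 1.5 5.0 4.5
  endloop
 endfacet
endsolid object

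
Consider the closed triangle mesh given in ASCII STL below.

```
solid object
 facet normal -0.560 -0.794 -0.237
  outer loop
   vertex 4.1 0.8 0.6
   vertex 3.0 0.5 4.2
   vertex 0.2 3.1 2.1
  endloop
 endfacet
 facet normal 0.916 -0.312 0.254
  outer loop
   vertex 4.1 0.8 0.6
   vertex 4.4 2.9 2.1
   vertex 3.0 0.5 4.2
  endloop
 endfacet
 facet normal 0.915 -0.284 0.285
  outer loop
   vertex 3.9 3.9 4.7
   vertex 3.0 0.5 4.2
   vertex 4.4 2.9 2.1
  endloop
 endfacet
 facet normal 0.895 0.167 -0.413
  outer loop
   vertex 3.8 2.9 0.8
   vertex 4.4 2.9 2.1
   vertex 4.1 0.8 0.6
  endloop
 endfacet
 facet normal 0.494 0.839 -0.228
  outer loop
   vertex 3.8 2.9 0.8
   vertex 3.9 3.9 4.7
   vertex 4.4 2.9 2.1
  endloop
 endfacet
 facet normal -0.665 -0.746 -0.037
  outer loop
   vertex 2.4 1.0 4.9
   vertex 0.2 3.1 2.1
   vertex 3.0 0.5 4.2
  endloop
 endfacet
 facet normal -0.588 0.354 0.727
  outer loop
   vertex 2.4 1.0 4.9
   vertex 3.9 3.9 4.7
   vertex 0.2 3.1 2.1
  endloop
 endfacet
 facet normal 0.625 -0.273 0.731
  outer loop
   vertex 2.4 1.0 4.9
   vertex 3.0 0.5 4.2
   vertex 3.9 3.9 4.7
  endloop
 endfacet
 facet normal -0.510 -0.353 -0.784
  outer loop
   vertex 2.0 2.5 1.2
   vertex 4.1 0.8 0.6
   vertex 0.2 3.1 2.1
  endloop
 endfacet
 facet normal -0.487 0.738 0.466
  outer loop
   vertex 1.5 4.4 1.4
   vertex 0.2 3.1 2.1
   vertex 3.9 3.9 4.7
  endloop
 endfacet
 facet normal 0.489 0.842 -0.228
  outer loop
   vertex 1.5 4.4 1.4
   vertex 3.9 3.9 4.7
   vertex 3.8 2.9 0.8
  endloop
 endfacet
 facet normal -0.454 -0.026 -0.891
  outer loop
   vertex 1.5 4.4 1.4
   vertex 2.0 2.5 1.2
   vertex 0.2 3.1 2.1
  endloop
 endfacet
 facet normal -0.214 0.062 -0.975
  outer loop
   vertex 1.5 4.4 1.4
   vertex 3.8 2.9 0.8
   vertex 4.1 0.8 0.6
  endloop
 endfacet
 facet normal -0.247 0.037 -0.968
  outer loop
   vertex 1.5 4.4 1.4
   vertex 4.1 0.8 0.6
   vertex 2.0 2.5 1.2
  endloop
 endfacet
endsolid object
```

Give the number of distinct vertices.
9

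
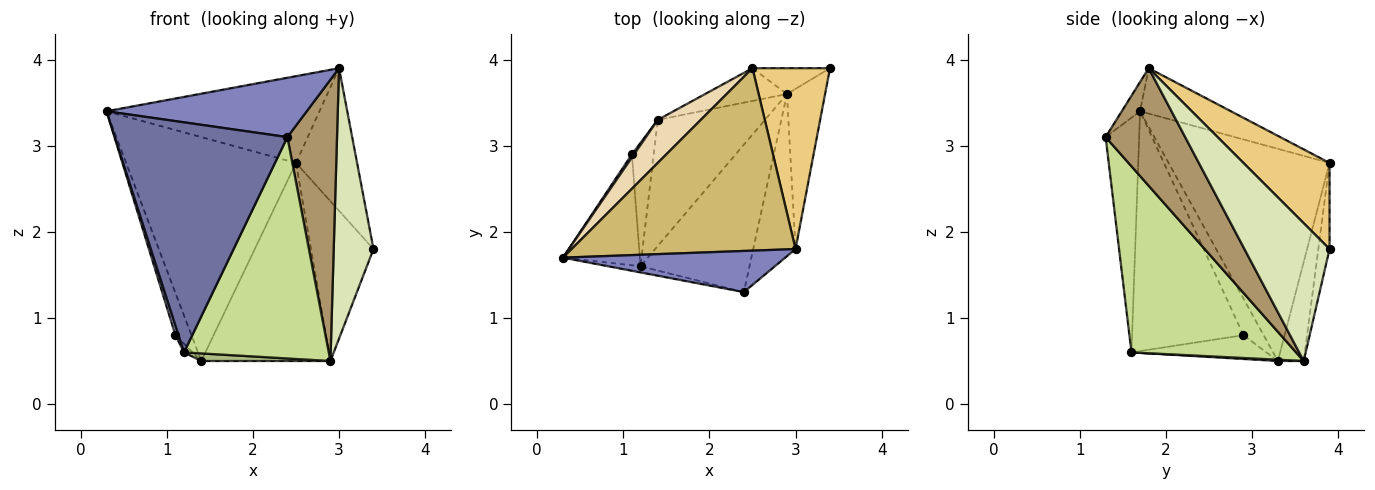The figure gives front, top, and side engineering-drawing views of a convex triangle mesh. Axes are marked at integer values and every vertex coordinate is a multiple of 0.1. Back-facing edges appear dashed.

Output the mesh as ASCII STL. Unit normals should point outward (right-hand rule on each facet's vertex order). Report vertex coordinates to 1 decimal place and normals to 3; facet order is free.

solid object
 facet normal -0.191 -0.981 -0.026
  outer loop
   vertex 1.2 1.6 0.6
   vertex 2.4 1.3 3.1
   vertex 0.3 1.7 3.4
  endloop
 endfacet
 facet normal -0.075 -0.819 0.568
  outer loop
   vertex 3.0 1.8 3.9
   vertex 0.3 1.7 3.4
   vertex 2.4 1.3 3.1
  endloop
 endfacet
 facet normal -0.782 0.621 0.046
  outer loop
   vertex 1.1 2.9 0.8
   vertex 0.3 1.7 3.4
   vertex 1.4 3.3 0.5
  endloop
 endfacet
 facet normal -0.952 -0.026 -0.305
  outer loop
   vertex 1.1 2.9 0.8
   vertex 1.2 1.6 0.6
   vertex 0.3 1.7 3.4
  endloop
 endfacet
 facet normal -0.737 0.047 -0.674
  outer loop
   vertex 1.1 2.9 0.8
   vertex 1.4 3.3 0.5
   vertex 1.2 1.6 0.6
  endloop
 endfacet
 facet normal 0.012 -0.060 -0.998
  outer loop
   vertex 2.9 3.6 0.5
   vertex 1.2 1.6 0.6
   vertex 1.4 3.3 0.5
  endloop
 endfacet
 facet normal 0.687 -0.604 -0.403
  outer loop
   vertex 2.9 3.6 0.5
   vertex 2.4 1.3 3.1
   vertex 1.2 1.6 0.6
  endloop
 endfacet
 facet normal 0.879 -0.411 -0.243
  outer loop
   vertex 2.9 3.6 0.5
   vertex 3.4 3.9 1.8
   vertex 3.0 1.8 3.9
  endloop
 endfacet
 facet normal 0.811 -0.506 -0.292
  outer loop
   vertex 2.9 3.6 0.5
   vertex 3.0 1.8 3.9
   vertex 2.4 1.3 3.1
  endloop
 endfacet
 facet normal -0.180 0.422 0.888
  outer loop
   vertex 2.5 3.9 2.8
   vertex 0.3 1.7 3.4
   vertex 3.0 1.8 3.9
  endloop
 endfacet
 facet normal 0.657 0.466 0.592
  outer loop
   vertex 2.5 3.9 2.8
   vertex 3.0 1.8 3.9
   vertex 3.4 3.9 1.8
  endloop
 endfacet
 facet normal -0.681 0.719 0.138
  outer loop
   vertex 2.5 3.9 2.8
   vertex 1.4 3.3 0.5
   vertex 0.3 1.7 3.4
  endloop
 endfacet
 facet normal -0.175 0.972 -0.157
  outer loop
   vertex 2.5 3.9 2.8
   vertex 3.4 3.9 1.8
   vertex 2.9 3.6 0.5
  endloop
 endfacet
 facet normal -0.194 0.968 -0.160
  outer loop
   vertex 2.5 3.9 2.8
   vertex 2.9 3.6 0.5
   vertex 1.4 3.3 0.5
  endloop
 endfacet
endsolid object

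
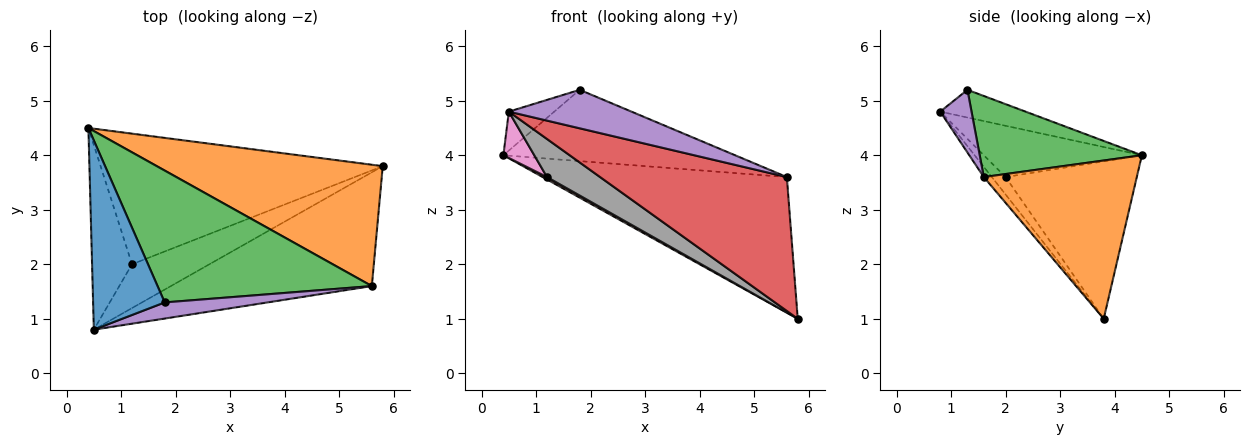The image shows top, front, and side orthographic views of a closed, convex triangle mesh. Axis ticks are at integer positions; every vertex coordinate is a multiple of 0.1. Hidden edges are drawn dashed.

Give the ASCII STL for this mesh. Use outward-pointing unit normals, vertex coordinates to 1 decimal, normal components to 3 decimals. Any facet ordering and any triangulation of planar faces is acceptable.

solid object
 facet normal -0.354 0.188 0.916
  outer loop
   vertex 1.8 1.3 5.2
   vertex 0.4 4.5 4.0
   vertex 0.5 0.8 4.8
  endloop
 endfacet
 facet normal 0.423 0.675 0.604
  outer loop
   vertex 5.6 1.6 3.6
   vertex 5.8 3.8 1.0
   vertex 0.4 4.5 4.0
  endloop
 endfacet
 facet normal 0.316 0.451 0.835
  outer loop
   vertex 5.6 1.6 3.6
   vertex 0.4 4.5 4.0
   vertex 1.8 1.3 5.2
  endloop
 endfacet
 facet normal -0.033 -0.762 -0.647
  outer loop
   vertex 5.6 1.6 3.6
   vertex 0.5 0.8 4.8
   vertex 5.8 3.8 1.0
  endloop
 endfacet
 facet normal 0.229 -0.898 0.376
  outer loop
   vertex 5.6 1.6 3.6
   vertex 1.8 1.3 5.2
   vertex 0.5 0.8 4.8
  endloop
 endfacet
 facet normal -0.487 -0.016 -0.873
  outer loop
   vertex 1.2 2.0 3.6
   vertex 0.4 4.5 4.0
   vertex 5.8 3.8 1.0
  endloop
 endfacet
 facet normal -0.780 -0.152 -0.607
  outer loop
   vertex 1.2 2.0 3.6
   vertex 0.5 0.8 4.8
   vertex 0.4 4.5 4.0
  endloop
 endfacet
 facet normal -0.168 -0.646 -0.744
  outer loop
   vertex 1.2 2.0 3.6
   vertex 5.8 3.8 1.0
   vertex 0.5 0.8 4.8
  endloop
 endfacet
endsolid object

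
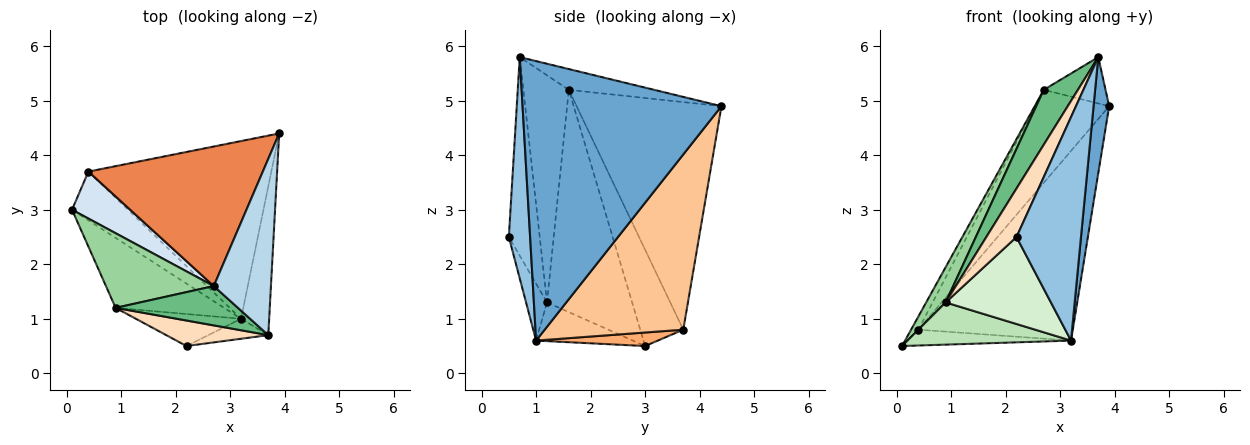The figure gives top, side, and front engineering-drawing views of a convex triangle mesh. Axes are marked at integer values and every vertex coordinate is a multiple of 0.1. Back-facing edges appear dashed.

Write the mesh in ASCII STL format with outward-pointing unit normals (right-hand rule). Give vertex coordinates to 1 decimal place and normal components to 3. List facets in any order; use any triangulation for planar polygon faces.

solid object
 facet normal 0.992 -0.078 -0.100
  outer loop
   vertex 3.2 1.0 0.6
   vertex 3.9 4.4 4.9
   vertex 3.7 0.7 5.8
  endloop
 endfacet
 facet normal 0.312 -0.946 -0.085
  outer loop
   vertex 3.2 1.0 0.6
   vertex 3.7 0.7 5.8
   vertex 2.2 0.5 2.5
  endloop
 endfacet
 facet normal -0.332 0.240 0.912
  outer loop
   vertex 2.7 1.6 5.2
   vertex 3.7 0.7 5.8
   vertex 3.9 4.4 4.9
  endloop
 endfacet
 facet normal -0.847 0.144 0.511
  outer loop
   vertex 0.4 3.7 0.8
   vertex 0.1 3.0 0.5
   vertex 2.7 1.6 5.2
  endloop
 endfacet
 facet normal -0.736 0.376 0.564
  outer loop
   vertex 0.4 3.7 0.8
   vertex 2.7 1.6 5.2
   vertex 3.9 4.4 4.9
  endloop
 endfacet
 facet normal 0.224 0.301 -0.927
  outer loop
   vertex 0.4 3.7 0.8
   vertex 3.2 1.0 0.6
   vertex 0.1 3.0 0.5
  endloop
 endfacet
 facet normal 0.548 0.611 -0.572
  outer loop
   vertex 0.4 3.7 0.8
   vertex 3.9 4.4 4.9
   vertex 3.2 1.0 0.6
  endloop
 endfacet
 facet normal -0.672 -0.656 0.345
  outer loop
   vertex 0.9 1.2 1.3
   vertex 2.2 0.5 2.5
   vertex 3.7 0.7 5.8
  endloop
 endfacet
 facet normal -0.734 -0.552 0.395
  outer loop
   vertex 0.9 1.2 1.3
   vertex 3.7 0.7 5.8
   vertex 2.7 1.6 5.2
  endloop
 endfacet
 facet normal -0.881 -0.202 0.427
  outer loop
   vertex 0.9 1.2 1.3
   vertex 2.7 1.6 5.2
   vertex 0.1 3.0 0.5
  endloop
 endfacet
 facet normal -0.292 -0.494 -0.819
  outer loop
   vertex 0.9 1.2 1.3
   vertex 0.1 3.0 0.5
   vertex 3.2 1.0 0.6
  endloop
 endfacet
 facet normal -0.184 -0.923 -0.339
  outer loop
   vertex 0.9 1.2 1.3
   vertex 3.2 1.0 0.6
   vertex 2.2 0.5 2.5
  endloop
 endfacet
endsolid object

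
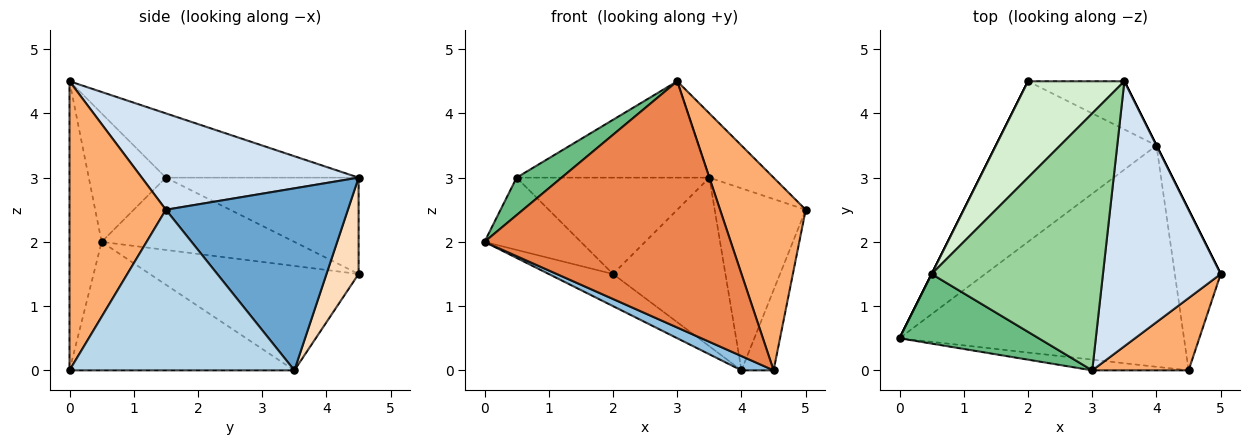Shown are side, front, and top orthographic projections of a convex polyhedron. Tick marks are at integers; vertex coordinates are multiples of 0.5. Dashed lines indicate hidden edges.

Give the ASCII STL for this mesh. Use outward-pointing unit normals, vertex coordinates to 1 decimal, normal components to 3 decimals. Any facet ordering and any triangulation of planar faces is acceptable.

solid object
 facet normal 0.894 0.447 0.000
  outer loop
   vertex 4.0 3.5 0.0
   vertex 3.5 4.5 3.0
   vertex 5.0 1.5 2.5
  endloop
 endfacet
 facet normal -0.411 -0.059 -0.910
  outer loop
   vertex 4.5 0.0 0.0
   vertex 0.0 0.5 2.0
   vertex 4.0 3.5 0.0
  endloop
 endfacet
 facet normal 0.953 0.136 -0.272
  outer loop
   vertex 4.5 0.0 0.0
   vertex 4.0 3.5 0.0
   vertex 5.0 1.5 2.5
  endloop
 endfacet
 facet normal 0.622 0.184 0.761
  outer loop
   vertex 3.0 0.0 4.5
   vertex 5.0 1.5 2.5
   vertex 3.5 4.5 3.0
  endloop
 endfacet
 facet normal -0.129 -0.991 -0.043
  outer loop
   vertex 3.0 0.0 4.5
   vertex 0.0 0.5 2.0
   vertex 4.5 0.0 0.0
  endloop
 endfacet
 facet normal 0.725 -0.645 0.242
  outer loop
   vertex 3.0 0.0 4.5
   vertex 4.5 0.0 0.0
   vertex 5.0 1.5 2.5
  endloop
 endfacet
 facet normal -0.537 0.165 -0.827
  outer loop
   vertex 2.0 4.5 1.5
   vertex 4.0 3.5 0.0
   vertex 0.0 0.5 2.0
  endloop
 endfacet
 facet normal 0.265 0.927 -0.265
  outer loop
   vertex 2.0 4.5 1.5
   vertex 3.5 4.5 3.0
   vertex 4.0 3.5 0.0
  endloop
 endfacet
 facet normal -0.631 -0.368 0.683
  outer loop
   vertex 0.5 1.5 3.0
   vertex 0.0 0.5 2.0
   vertex 3.0 0.0 4.5
  endloop
 endfacet
 facet normal -0.331 0.331 0.883
  outer loop
   vertex 0.5 1.5 3.0
   vertex 3.0 0.0 4.5
   vertex 3.5 4.5 3.0
  endloop
 endfacet
 facet normal -0.894 0.447 0.000
  outer loop
   vertex 0.5 1.5 3.0
   vertex 2.0 4.5 1.5
   vertex 0.0 0.5 2.0
  endloop
 endfacet
 facet normal -0.577 0.577 0.577
  outer loop
   vertex 0.5 1.5 3.0
   vertex 3.5 4.5 3.0
   vertex 2.0 4.5 1.5
  endloop
 endfacet
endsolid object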